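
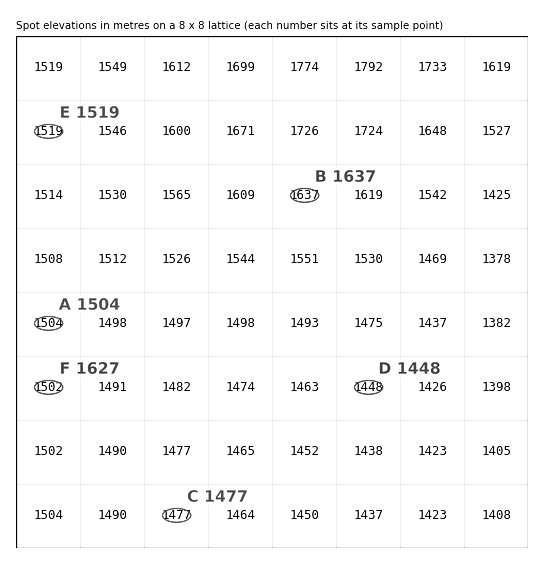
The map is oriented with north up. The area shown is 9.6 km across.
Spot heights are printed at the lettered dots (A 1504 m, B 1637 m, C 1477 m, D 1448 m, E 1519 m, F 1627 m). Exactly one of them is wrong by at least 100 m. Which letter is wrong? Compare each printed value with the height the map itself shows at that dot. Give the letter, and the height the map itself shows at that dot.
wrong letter F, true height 1502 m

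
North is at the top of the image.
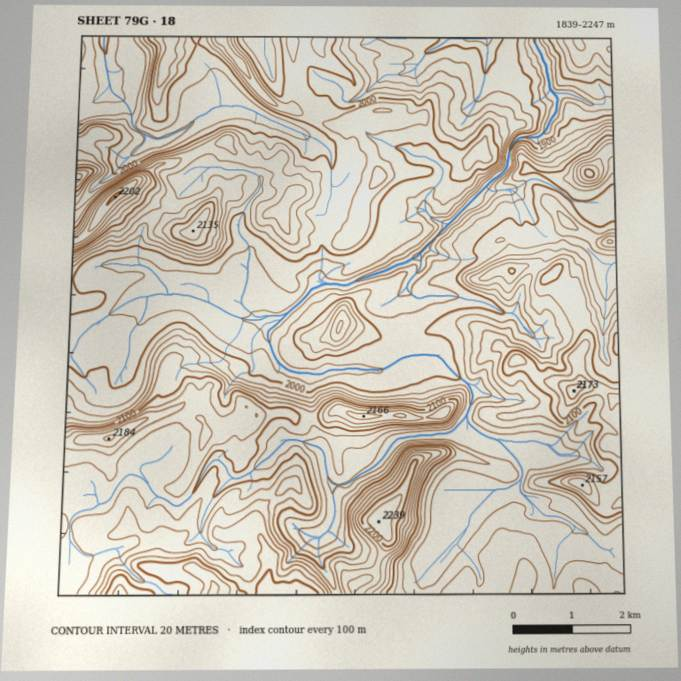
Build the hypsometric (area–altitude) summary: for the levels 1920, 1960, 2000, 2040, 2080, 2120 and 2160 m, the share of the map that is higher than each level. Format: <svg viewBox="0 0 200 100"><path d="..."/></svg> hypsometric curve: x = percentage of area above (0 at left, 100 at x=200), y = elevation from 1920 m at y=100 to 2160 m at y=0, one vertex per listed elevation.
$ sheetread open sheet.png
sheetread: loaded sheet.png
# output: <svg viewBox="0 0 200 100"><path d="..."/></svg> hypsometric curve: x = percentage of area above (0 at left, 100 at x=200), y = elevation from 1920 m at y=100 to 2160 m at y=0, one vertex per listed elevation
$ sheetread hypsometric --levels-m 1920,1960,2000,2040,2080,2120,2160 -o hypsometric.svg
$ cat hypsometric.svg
<svg viewBox="0 0 200 100"><path d="M189 100l-13-17-45-16-45-17-33-17-25-16-18-17"/></svg>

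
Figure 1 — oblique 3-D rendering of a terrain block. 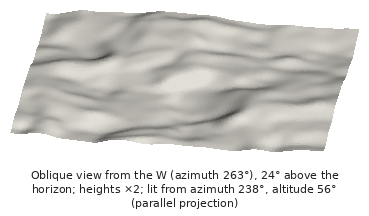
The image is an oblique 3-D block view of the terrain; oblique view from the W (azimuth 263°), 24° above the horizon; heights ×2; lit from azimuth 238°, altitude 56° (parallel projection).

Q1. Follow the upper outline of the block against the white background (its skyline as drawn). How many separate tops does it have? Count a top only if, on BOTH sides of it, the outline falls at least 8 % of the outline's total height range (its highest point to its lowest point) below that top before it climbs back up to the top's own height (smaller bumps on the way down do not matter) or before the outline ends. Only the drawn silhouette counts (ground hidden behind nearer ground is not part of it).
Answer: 1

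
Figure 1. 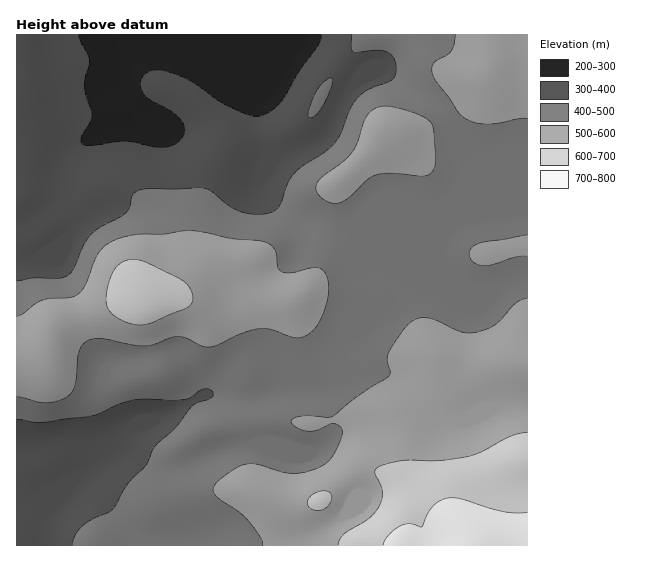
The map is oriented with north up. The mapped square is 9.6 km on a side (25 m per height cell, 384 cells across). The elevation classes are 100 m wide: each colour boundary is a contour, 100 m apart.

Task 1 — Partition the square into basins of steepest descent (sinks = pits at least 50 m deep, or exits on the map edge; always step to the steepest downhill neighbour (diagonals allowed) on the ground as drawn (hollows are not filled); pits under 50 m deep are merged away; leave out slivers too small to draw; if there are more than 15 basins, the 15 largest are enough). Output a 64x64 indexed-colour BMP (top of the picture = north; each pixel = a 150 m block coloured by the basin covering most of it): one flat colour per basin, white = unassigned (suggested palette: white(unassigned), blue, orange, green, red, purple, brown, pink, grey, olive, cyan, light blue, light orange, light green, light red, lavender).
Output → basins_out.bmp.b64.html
<image width="64" height="64" href="data:image/bmp;base64,Qk12CAAAAAAAAHYAAAAoAAAAQAAAAEAAAAABAAQAAAAAAAAIAAATCwAAEwsAABAAAAAAAAAA////ALR3HwAOf/8ALKAsACgn1gC9Z5QAS1aMAMJ34wB/f38AIr28AM++FwDox64AeLv/AIrfmACWmP8A1bDFACIiIiIiIiIiIiIiIiIiIiIiIiIiIhERERERERERERERIiIiIiIiIiIiIiIiIiIiIiIiIiIhEREREREREREREREiIiIiIiIiIiIiIiIiIiIiIiIiIhERERERERERERERESIiIiIiIiIiIiIiIiIiIiIiIiIiERERERERIhERERERIiIiIiIiIiIiIiIiIiIiIiIiIiERERERESIREREREREiIiIiIiIiIiIiIiIiIiIiIiIiERERERERIRERERERESIiIiIiIiIiIiIiIiIiIiIiIiIhERERERIhERERERERIiIiIiIiIiIiIiIiIiIiIiIiIiIhERERIhEREREREREiIiIiIiIiIiIiIiIiIiIiIiIiIiIRERIiERERERERESIiIiIiIiIiIiIiIiIiIiIiIiIiIiIiIiERERERERERIiIiIiIiIiIiIiIiIiIiIiIiIiIiIiIiIREREREREREiIiIiIiIiIiIiIiIiIiIiIiIiIiIiIiIhERERERERESIiIiIiIiIiIiIiIiIiIiIiIiIiIiIiIiERERERERERIiIiIiIiIiIiIiIiIiIiIiIiIiIiIiIiIREREREREREiIiIiIiIiIiIiIiIiIiIiIiIiIiIiIiIiERERERERESIiIiIiIiIiIiIiIiIiIiIiIiIiIiIiIiIhERERERERIiIiIiIiIiIiIiIiIiIiIiIiIiIiIiIiIiIREREREREiIiIiIiIiIiIiIiIiIiIiIiIiIiIiIiIiIhERERERESIiIiIiIiIiIiIiIiIiIiIiIiIiIiIiIiIiIRERERERIiIiIiIiIiIiIiIiIiIiIiIiIiIiIiIiIiIiEREREREiIiIiIiIiIiIiIiIiIiIiIiIiIiIiIiIiIiIRERERESIiIiIiIiIiIiIiIiIiIiIiIiIiIiIiIiIiIhERERERIiIiIiIiIiIiIiIiIiIiIiIiIiIiIiIiIiIiEREREREREiIiIiIiIiIiIiIiIiIiIiIiIiIiIiIiIiERERERERERIiIiIiIiIiIiIiIiIiIiIiIiIiIiIiIiEREREREREREiIiIiIiIiIiIiIiIiIiIiIiIiIiIiIiERERERERERESIiIiIiIiIiIiIiIiIiIiIiIiIiIiIiEREREREREREREiIiIiIiIiIiIiIiIiIiIiIiIiIiIiIRERERERERERERESIiIiIiIiIiIiIiIiIiIiIiIiIiIRERERERERERERERERIiIiIiIiIiIiIiIiIiIiIiIiIRERERERERERERERERERIiIiIiIiIiIiIiIiIiIiIiIRERERERERERERERERERERERERERERERERERIiIiIhERERERERERERERERERERERERERERERERERERERERERERERERERERERERERERERERERERERERERERERERERERERERERERERERERERERERERERERERERERERERERERERERERERERERERERERERERERERERERERERERERERERERERERERERERERERERERERERERERERERERERERERERERERERERERERERERERERERERERERERERERERERERERERERERERERERERERERERERERERERERERERERERERERERERERERERERERERERERERERERERERERERERERERERERERERERERERERERERERERERERERERERERERERERERERERERERERERERERERERERERERERERERERERERERERERERERERERERERERERERERERERERERERERERERERERERERERERERERERERERERERERERERERERERERERERERERERERERERERERERERERERERERERERERERERERERERERERERERERERERERERERERERERERERERERERERERERERERERERERERERERERERERERERERERERERERERERERERERERERERERERERERERERERERERERERERERERERERERERERERERERERERERERERERERERERERERERERERERERERERERERERERERERERERERERERERERERERERERERERERERERERERERERERERERERERERERERERERERERERERERERERERERERERERERERERERERERERERERERERERERERERERERERERERERERERERERERERERERERERERERERERERERERERERERERERERERERERERERERERERERERERERERERERERERERERERERERERERERERERERERERERERERERERERERERERERERERERERERERERERERERERERERERERERERERERERERERERERERERERERERERERERERERERERERERERERERERERERERERERERERERERERERERERERERERERERERERERERERERERERERERERERERERERERERERERERERERERERERERERERERERERERERERERERERERERERERERERERERERERERERERERERERERERERERERERERERERERERERERERERERERERERERERERERERERERERERERERERERERERERERERERERERERERERERERERERERERERERERERERERERERERERERERERERERERERERERERERERERERERERERERERERERERERERERER"/>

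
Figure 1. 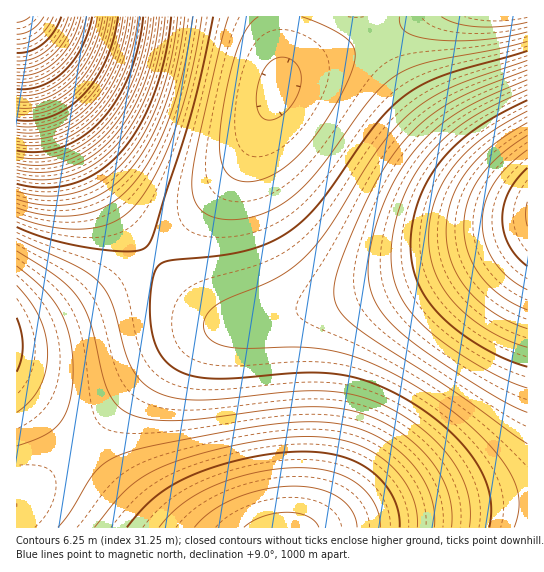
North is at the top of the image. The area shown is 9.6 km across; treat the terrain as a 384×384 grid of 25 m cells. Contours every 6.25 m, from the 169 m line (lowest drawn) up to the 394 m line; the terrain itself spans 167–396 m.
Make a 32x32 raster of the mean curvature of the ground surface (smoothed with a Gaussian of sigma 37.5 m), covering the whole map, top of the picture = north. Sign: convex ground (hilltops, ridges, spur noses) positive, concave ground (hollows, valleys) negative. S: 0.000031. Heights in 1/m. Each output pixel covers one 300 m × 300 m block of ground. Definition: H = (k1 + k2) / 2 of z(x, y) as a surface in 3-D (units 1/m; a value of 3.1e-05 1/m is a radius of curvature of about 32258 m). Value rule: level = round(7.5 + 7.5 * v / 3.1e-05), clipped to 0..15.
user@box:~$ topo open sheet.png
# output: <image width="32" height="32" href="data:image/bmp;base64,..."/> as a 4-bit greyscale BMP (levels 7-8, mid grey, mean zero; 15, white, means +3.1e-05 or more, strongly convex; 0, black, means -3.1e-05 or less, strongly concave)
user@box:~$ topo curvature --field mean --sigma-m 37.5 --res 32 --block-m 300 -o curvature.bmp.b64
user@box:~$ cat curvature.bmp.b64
<image width="32" height="32" href="data:image/bmp;base64,Qk12AgAAAAAAAHYAAAAoAAAAIAAAACAAAAABAAQAAAAAAAACAAATCwAAEwsAABAAAAAAAAAAAAAAABEREQAiIiIAMzMzAERERABVVVUAZmZmAHd3dwCIiIgAmZmZAKqqqgC7u7sAzMzMAN3d3QDu7u4A////AKqZmId2ZVVURERERVZmd3ipmYiHdmZVVVVURFVWZ3eImZmIh3dmZmVVVVVVZmd3iJmYiIh3d2ZmZlVVVmZ3d4iIiIiIiHd3dmZmZmZmd3eIiIiIiIiIh3d3ZmZmd3d3iIiIiIiIiIiId3dmZ3d3eIh3eIiIiZmYiIh3d3d3d3iId3eIiJmZmZmIiHd3d3iIiGd3iImZqqmZmYiIiIiIiIhmd3iJmqqqqZmYiIiIiIiIZnd4iZmqqqmZmIiIiIiIiGZ3eIiZmZmZmZiIiIiIiIhmd3eIiZmZmZmIiIiIiImZZnd3iIiZmZiIiIiIiIiZmWd3d3iIiIiIiIiIiIiJmZl3d3d3eIiIiIiIiIiImZmad3d3d3d3d3d3d3iIiZmZqnd3d3d3d3d3d3d3iImZmqqId3d2ZmZmZ3d3d4iJmaqqiId3ZmZVZmZmd3eIiZmqq5iId2ZlVVVmZmd3iImZqqupmId2ZVVVVmZnd3iImZqquqmId2VVVVVmZnd4iImZqsu6mIdlVVVVVmZ3d4iImZncu6mHZVRVVVZmZ3d4iIiZ7cuph2VERVVVZmd3d3iIiP7cuph1REVVVWZnd3d3d4j/7cqYdUREVVVmZ3d3d3d3//3LqHVERFVVZmd3ZmZnd//+26h2RERVVWZndmZmZmb//9ypdkRERVVmd3ZmZmZV"/>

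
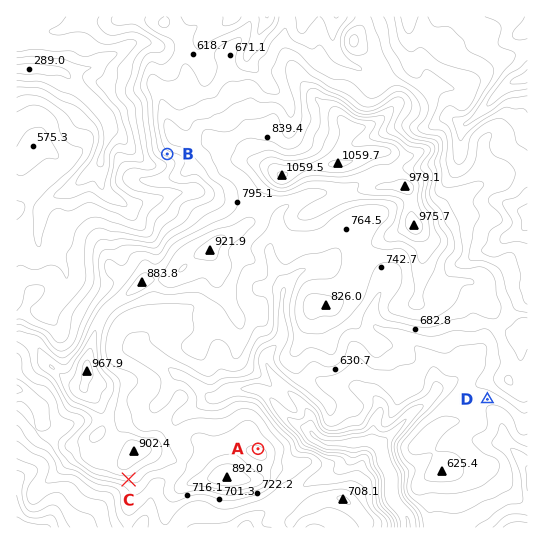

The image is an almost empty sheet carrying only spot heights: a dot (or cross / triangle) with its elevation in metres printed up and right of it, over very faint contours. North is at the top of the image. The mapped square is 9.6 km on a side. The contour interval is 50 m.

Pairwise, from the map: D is below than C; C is above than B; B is below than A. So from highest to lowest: A C B D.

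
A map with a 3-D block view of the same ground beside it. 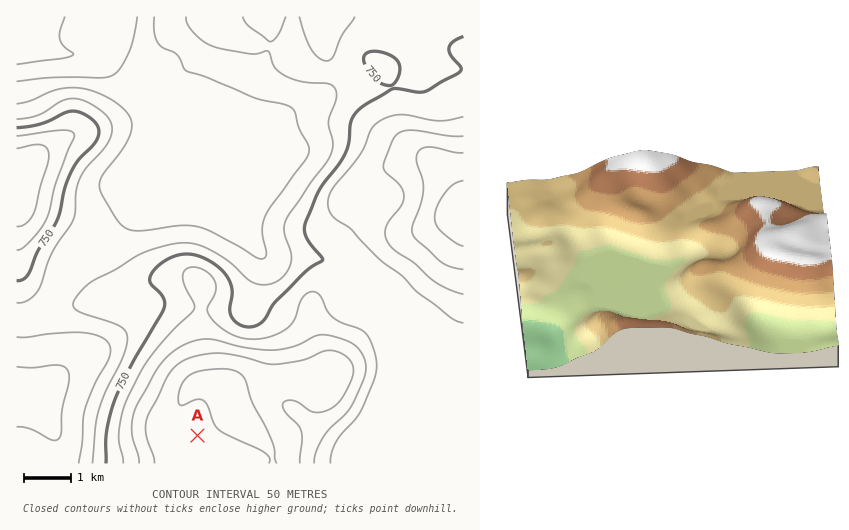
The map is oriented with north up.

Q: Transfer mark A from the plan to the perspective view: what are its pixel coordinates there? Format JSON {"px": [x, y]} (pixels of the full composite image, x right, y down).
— {"px": [810, 248]}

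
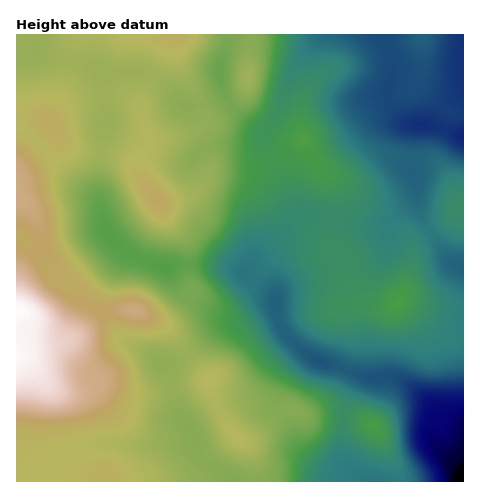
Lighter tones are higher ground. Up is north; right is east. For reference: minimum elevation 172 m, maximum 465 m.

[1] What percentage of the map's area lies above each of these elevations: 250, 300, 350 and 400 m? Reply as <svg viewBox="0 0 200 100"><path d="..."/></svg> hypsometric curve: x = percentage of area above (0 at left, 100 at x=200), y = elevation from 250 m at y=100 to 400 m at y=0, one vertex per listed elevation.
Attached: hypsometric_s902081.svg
<svg viewBox="0 0 200 100"><path d="M165 100l-51-33-37-34-61-33"/></svg>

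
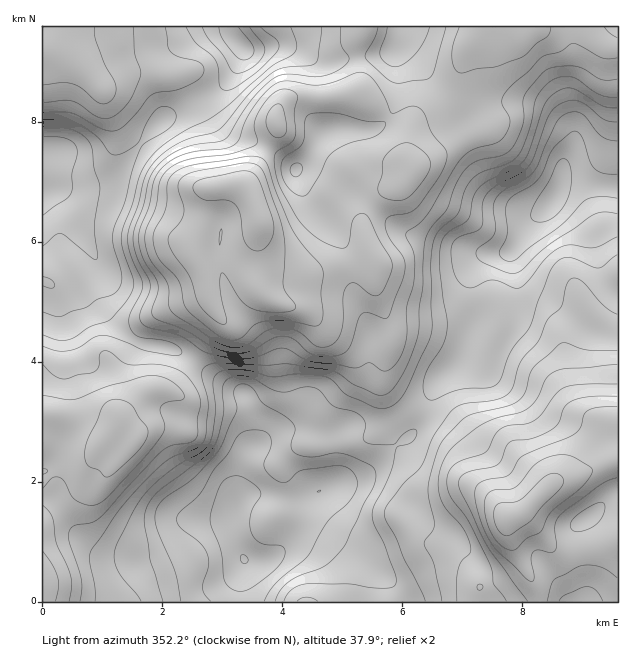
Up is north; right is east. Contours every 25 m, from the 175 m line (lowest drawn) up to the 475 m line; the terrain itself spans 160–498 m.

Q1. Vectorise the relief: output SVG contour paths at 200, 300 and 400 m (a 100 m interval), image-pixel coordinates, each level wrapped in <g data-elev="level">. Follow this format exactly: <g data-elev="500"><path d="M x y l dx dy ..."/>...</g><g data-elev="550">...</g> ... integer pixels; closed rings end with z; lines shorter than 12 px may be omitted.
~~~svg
<g data-elev="200"><path d="M236 591l-7-4-5-7-3-28-10-26-1-7 3-15 8-20 6-6 9-2 6 1 8 4 8 6 3 5-1 4-7 12-3 9 0 11 3 9 5 4 5 3 18 2 3 2 1 4-3 10-14 14-20 14-6 1z"/><path d="M617 198l-16-1-14 2-6 5-19 21-32 22-14 12-8 2-8-5 0-6 6-10 1-6-1-24 2-8 6-7 16-9 8-6 5-8 10-23 18-17 6-1 4 5 9 26 5 7 9 4 13 1"/></g><g data-elev="300"><path d="M141 601l-24-31-3-11 2-12 19-39 13-17 22-20 30-18 9-9 3-9 3-20-2-31 3-9 7-4 13-2 14 2 22 6 26-3 22 1 12 5 15 15 26 12 10 2 11-4 6-6 6-9 25-56 1-10-1-60 3-24 6-11 18-16 6-20 5-10 10-10 29-10 10-7 5-9 7-18 6-31 8-11 9-7 10-4 9 1 27 17 8 3 10 1"/><path d="M318 601l-5-3-6-1-6 1-4 3"/><path d="M617 314l-13-8-23-25-6-3-6 2-3 6-4 20-14 13-10 23-17 19-10 30-5 5-7 3-35 5-12 6-19 26-12 31-17 16-16 21-3 7 0 8 11 19 8 21 17 32 4 10"/><path d="M43 112l28 1 30 16 8 2 6 0 6-3 6-4 25-30 6-2 20-2 19-10 6-7 0-7-6-5-18-4-8-5-3-6-3-19"/><path d="M291 27l6 18-1 4-2 5-23 13-41 37-15 11-28 15-23 14-11 10-9 12-5 11-6 26-11 31 1 15 11 34-2 9-8 13-15 16-20 6-18 12-12 1-16-5"/></g><g data-elev="400"><path d="M55 601l3-13 0-11-6-13-9-13"/><path d="M547 601l4-16 3-5 26-14 9-1 10 2 9 4 9 7"/><path d="M574 531l-3-3-1-3 5-8 18-12 6-3 5 1 1 4-1 6-7 10-11 7-8 2z"/><path d="M105 477l4 0 4-3 21-19 9-11 5-9-1-8-7-9-7-12-5-3-7-3-9 0-8 5-19 42 0 10 2 8 11 5z"/><path d="M617 396l-28 1-18 5-7 6-5 15-6 6-20 9-22 3-5 5-5 14-4 5-28 7-9 6-1 6 1 6 25 53 43 58"/><path d="M227 346l8 2 9-2 22-15 15-3 17 3 19 15 6 1 8-2 7-6 4-9 1-11 0-24 4-9 3-3 5 0 15 11 7 2 7-7 8-19-1-11-12-19-9-21-5-5-6 0-5 5-5 24-3 4-3 1-12-3-14-7-13-12-9-12-16-30-5-22 2-9 16-11 4-7-2-23 3-16-2-4-6-3-8 0-6 3-7 7-8 10-6 15 4 17-3 4-25 9-43 6-12 5-8 6-7 10-4 26-10 24-1 10 4 15 19 29 1 19 2 6 6 6 37 24z"/><path d="M388 199l12 1 9-3 12-13 8-13 1-8-2-6-6-7-10-6-6-1-8 2-9 6-5 8-2 16-4 15 4 6z"/></g>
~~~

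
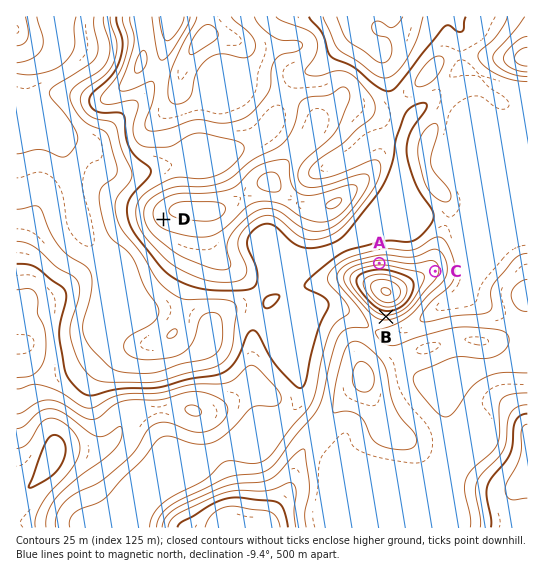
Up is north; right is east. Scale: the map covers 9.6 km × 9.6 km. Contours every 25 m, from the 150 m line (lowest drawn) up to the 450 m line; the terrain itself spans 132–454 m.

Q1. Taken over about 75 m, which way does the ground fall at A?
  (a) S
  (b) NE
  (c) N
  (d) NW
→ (c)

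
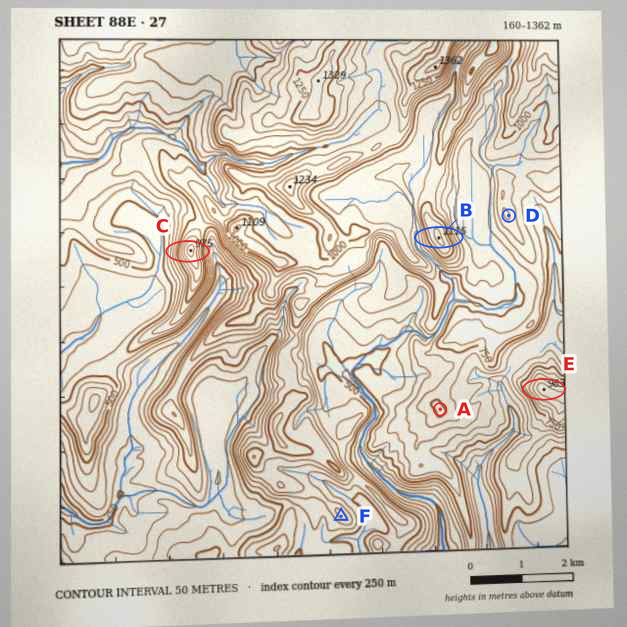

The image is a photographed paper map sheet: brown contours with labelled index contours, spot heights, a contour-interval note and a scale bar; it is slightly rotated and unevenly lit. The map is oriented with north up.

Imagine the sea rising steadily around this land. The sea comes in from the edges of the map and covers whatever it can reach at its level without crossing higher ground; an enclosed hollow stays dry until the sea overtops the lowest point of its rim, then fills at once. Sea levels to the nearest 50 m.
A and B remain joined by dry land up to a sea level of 700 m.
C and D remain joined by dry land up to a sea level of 800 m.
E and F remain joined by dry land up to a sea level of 600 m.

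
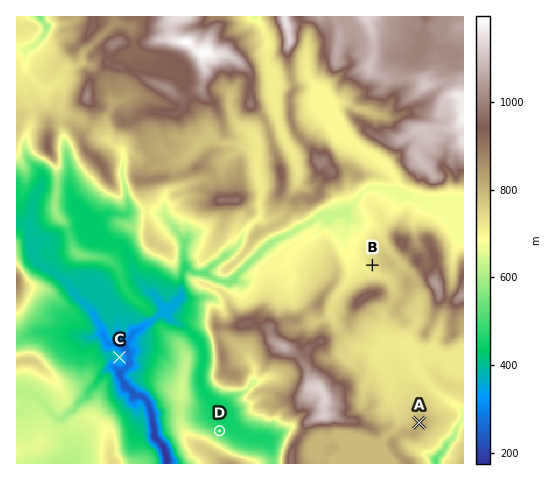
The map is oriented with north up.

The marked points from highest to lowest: A B D C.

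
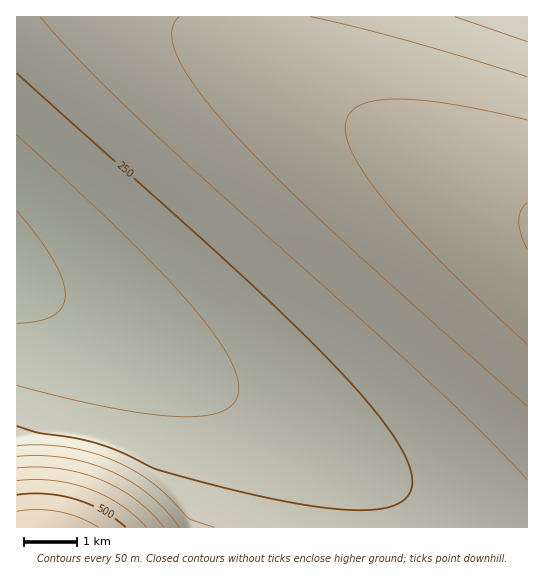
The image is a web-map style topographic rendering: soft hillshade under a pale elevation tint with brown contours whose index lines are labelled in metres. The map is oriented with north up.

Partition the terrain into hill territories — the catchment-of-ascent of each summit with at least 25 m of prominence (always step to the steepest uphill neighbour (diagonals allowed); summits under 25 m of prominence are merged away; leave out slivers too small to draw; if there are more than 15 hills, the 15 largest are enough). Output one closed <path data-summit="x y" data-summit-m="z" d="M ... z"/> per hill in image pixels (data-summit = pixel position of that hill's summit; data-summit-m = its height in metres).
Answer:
<path data-summit="527 226" data-summit-m="452" d="M527 16l-510 0-1 265 330 179 27 20 10 13 6 16 2 19 136 0z"/><path data-summit="38 527" data-summit-m="596" d="M17 281l0 247 374-1-2-18-6-16-10-13-27-20z"/>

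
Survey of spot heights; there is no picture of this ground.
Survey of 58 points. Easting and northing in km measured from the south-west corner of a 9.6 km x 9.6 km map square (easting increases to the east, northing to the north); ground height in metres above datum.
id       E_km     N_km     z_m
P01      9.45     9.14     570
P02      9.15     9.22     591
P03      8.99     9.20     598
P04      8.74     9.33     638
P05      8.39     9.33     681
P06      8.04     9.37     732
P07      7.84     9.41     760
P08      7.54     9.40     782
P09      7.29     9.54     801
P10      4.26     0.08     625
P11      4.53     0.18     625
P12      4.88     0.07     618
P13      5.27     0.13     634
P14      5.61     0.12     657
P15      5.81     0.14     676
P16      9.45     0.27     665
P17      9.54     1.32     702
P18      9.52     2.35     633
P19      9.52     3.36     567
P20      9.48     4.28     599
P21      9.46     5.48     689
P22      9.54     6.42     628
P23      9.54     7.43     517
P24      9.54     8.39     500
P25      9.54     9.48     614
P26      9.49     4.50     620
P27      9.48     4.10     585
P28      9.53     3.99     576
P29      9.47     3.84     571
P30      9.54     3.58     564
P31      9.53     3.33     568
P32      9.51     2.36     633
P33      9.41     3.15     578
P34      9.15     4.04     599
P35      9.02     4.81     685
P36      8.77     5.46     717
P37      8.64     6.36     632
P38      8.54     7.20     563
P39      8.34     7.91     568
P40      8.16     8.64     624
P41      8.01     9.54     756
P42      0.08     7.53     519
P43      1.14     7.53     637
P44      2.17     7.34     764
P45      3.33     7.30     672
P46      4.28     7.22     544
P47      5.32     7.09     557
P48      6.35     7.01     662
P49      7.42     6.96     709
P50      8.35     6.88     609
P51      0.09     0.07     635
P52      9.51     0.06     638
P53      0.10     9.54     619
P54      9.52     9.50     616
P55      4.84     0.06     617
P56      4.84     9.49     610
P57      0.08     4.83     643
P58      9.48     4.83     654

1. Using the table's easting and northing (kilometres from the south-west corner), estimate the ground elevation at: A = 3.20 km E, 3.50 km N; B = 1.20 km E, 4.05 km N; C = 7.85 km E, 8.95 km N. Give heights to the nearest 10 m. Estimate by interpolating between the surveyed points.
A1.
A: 640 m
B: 630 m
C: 700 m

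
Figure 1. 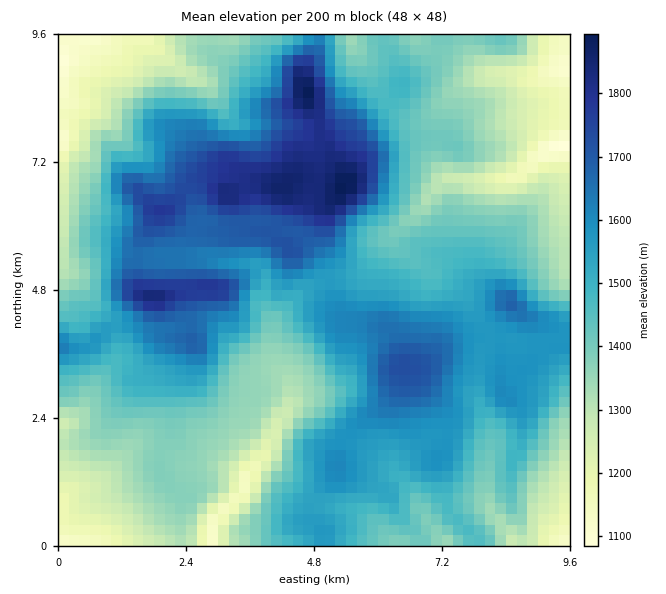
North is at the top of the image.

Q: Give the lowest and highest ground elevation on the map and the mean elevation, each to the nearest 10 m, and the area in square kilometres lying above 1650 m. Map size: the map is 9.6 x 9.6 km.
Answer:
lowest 1080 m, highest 1900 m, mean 1480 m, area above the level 15.8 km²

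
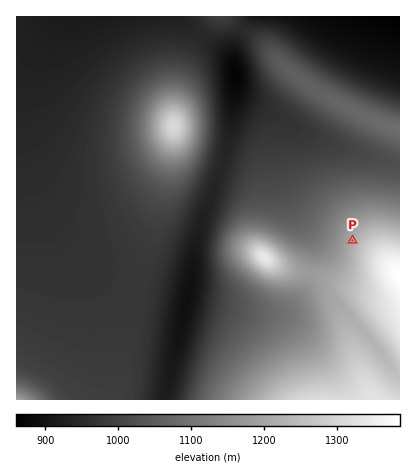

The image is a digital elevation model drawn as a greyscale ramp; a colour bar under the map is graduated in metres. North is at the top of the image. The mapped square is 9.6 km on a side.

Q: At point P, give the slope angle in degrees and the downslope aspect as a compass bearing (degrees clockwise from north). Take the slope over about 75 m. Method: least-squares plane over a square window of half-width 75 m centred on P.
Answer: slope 10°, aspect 292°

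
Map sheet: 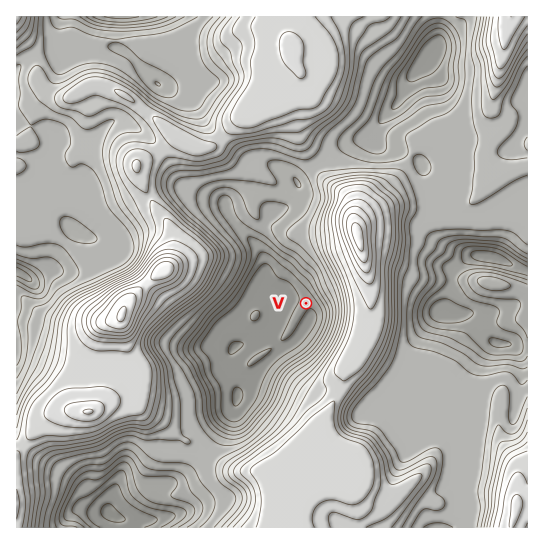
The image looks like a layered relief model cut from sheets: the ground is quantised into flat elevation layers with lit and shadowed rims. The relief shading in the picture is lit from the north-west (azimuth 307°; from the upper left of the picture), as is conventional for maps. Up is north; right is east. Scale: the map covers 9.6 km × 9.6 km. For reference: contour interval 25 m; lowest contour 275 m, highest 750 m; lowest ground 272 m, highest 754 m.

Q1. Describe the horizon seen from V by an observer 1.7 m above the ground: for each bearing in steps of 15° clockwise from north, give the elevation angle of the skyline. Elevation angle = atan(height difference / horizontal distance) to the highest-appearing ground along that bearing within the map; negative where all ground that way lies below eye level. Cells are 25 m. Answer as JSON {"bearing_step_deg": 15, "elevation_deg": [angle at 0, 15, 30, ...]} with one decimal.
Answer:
{"bearing_step_deg": 15, "elevation_deg": [7.1, 9.7, 13.5, 15.6, 16.6, 16.9, 16.7, 16.2, 15.4, 14.2, 12.6, 10.2, 7.5, 5.1, 2.3, 2.5, 4.6, 5.0, 7.6, 8.8, 6.7, 3.4, 4.2, 5.5]}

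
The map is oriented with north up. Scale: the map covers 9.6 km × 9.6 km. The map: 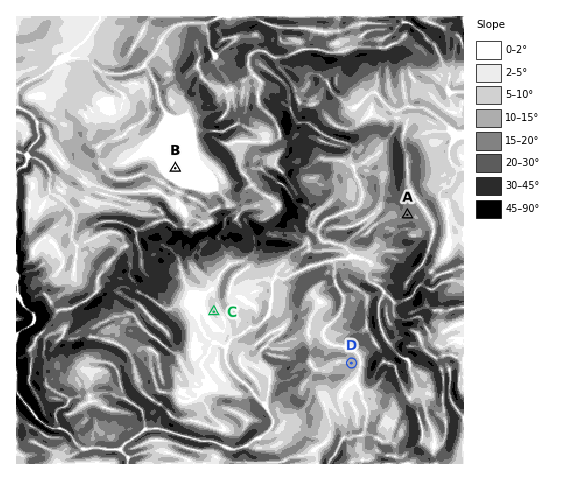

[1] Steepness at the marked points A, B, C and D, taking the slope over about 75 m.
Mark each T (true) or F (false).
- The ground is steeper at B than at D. F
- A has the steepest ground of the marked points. T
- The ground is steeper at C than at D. F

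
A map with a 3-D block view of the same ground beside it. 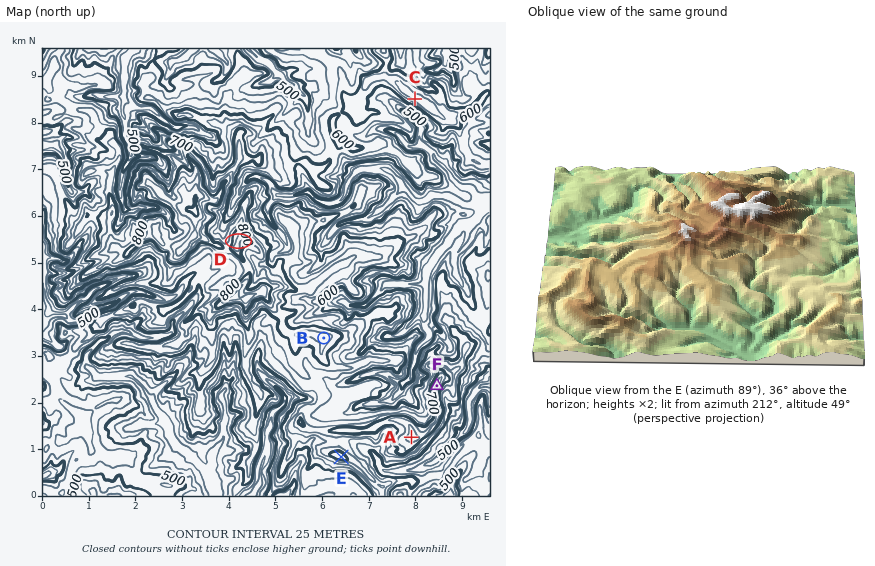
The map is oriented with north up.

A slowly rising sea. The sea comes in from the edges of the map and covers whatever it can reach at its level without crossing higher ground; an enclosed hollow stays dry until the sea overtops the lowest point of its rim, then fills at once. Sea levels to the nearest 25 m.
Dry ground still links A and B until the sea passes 650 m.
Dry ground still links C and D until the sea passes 600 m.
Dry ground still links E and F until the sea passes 675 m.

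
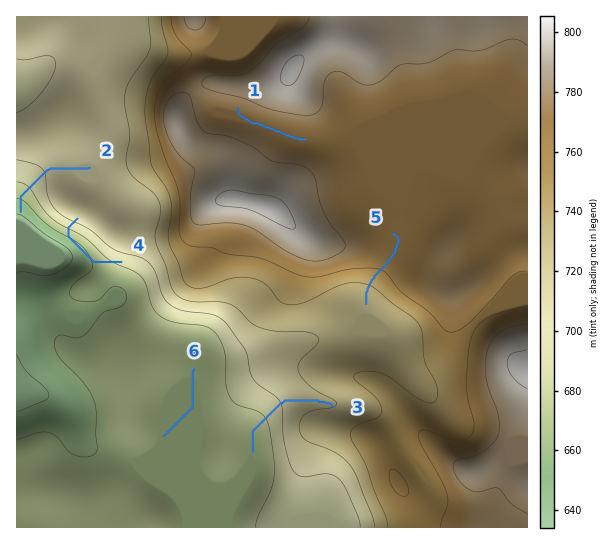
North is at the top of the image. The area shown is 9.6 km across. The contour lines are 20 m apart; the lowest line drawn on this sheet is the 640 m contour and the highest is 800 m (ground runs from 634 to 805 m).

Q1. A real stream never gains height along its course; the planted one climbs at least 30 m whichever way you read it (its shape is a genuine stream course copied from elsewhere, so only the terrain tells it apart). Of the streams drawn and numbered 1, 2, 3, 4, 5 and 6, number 4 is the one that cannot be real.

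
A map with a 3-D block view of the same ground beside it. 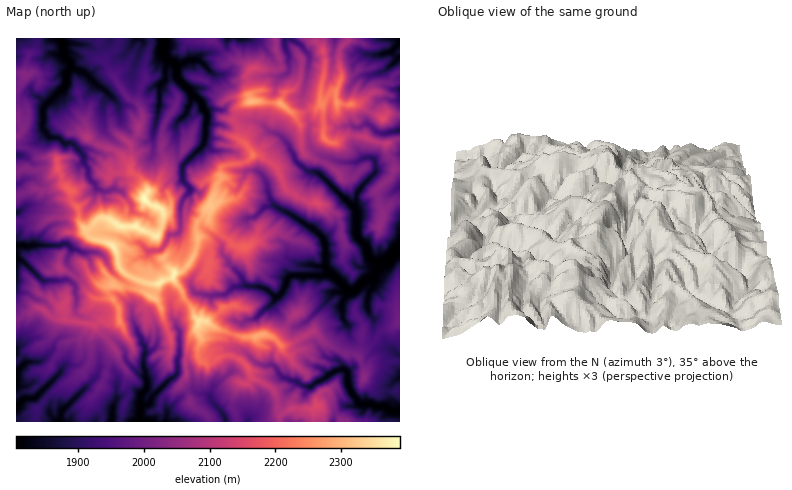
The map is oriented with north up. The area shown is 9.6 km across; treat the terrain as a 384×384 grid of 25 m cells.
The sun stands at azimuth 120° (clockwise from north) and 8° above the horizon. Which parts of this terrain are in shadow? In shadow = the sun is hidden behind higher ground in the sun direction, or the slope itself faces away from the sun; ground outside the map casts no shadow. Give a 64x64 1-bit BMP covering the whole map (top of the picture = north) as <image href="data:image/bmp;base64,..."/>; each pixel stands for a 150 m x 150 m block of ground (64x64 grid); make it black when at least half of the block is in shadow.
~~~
<image width="64" height="64" href="data:image/bmp;base64,Qk0+AgAAAAAAAD4AAAAoAAAAQAAAAEAAAAABAAEAAAAAAAACAAATCwAAEwsAAAIAAAAAAAAA////AAAAAAABRIEAEfAERsHhxEAw8AJ44cHPcHDtw+D44M84QO/AAHh479jAZ8CA7jhH4EAH8YL3HEfgeA/5w8OOR/B+Dz/A4eZHtR4AH8D98ge0DFQHwPxQJ7wAAAYAhgAn/AAwAADiAGf8ABAAAPsAT/4AAACAaABP/AcDAZAAAE+8H8ODmAAAmfwfycOeADObfx/8wx7iJ5N+wP4nPv53n3vwfhew/3AMc/x/D/7vfgA3/v8P/v/8AAQf/4P+//8DBAAP8X/7/sfGBgfjP/7/g+IGAAY///+XuAAAHD///4+4EAAcH///B7wgABwQ//4M/CAAHDD/8gJ8BgA8cP/gAXwHAXzwZ/ADPA8g/PA/+Hc8B5Ah+P///z4DwIH4///4PwDAAfB///h/AAAD8P//+P+AIMPi/x/8/4ww5vH/D/z/hHDseP8v/3/GcFx8/D/n/8LgOD7+f+f/wEAg3v5/x//8AAD8//+D//4DADj/+GP//gYAAP/gw//4jgAEf/HTf/AObB+f8/N7+A7m3w/jc7/wAuDAD+P5v/AA4Bgf0/nf8ABIHA/z+d/4AcgcD/vx7/4x6wgH29Pv/nvr4CPHm9//v/nwEc+Z/////PCBzxj//H/8foDOGf/+D/yPyEAZ//8f7JfA8C3//5/sfcDgLf//7+wO4Pgf8//v7AHBgJ3wP+/uDA=="/>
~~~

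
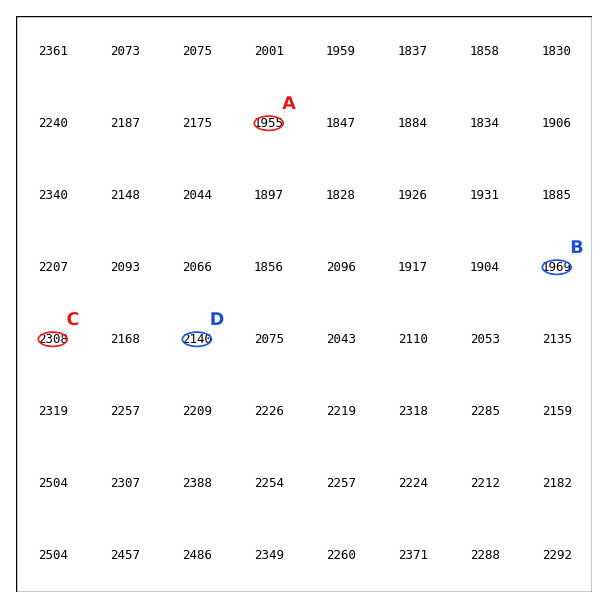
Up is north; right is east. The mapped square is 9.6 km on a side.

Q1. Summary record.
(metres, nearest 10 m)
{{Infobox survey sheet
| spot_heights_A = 1960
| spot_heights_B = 1970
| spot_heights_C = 2310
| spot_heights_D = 2140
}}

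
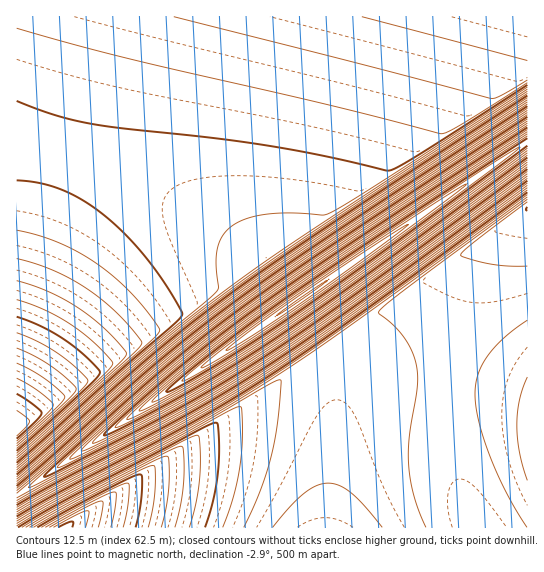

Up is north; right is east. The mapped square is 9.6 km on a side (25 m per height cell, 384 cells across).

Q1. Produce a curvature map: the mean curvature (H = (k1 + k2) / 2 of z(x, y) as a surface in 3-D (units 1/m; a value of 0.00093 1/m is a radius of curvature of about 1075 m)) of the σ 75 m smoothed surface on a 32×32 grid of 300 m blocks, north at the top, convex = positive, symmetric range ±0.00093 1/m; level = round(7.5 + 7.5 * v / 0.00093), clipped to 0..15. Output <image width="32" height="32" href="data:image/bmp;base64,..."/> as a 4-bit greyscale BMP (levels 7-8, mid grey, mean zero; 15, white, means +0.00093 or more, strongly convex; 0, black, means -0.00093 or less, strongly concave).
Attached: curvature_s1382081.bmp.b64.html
<image width="32" height="32" href="data:image/bmp;base64,Qk12AgAAAAAAAHYAAAAoAAAAIAAAACAAAAABAAQAAAAAAAACAAATCwAAEwsAABAAAAAAAAAAAAAAABEREQAiIiIAMzMzAERERABVVVUAZmZmAHd3dwCIiIgAmZmZAKqqqgC7u7sAzMzMAN3d3QDu7u4A////AHdjZ3d3eIiIiIiId3d3d3eXd0R3d3iIiIiIiHd3d3d3/Yd1Nnd4iIiIiIiHd3d3d435d3NXeIiIiIiIh3d3d3d3r8h3U2eIiIiIiId3d3d3Z3jvl3Y1eIiIiIiHd3d3dzR3i/uIdEeIiIiIh3d3d3d1Nnef6IdjV4iIiIh3d3d3d2NXeM+oh0R4iIiId3d3d3d3U3eJ/Yh2NniIiId3d3d3d3Y1eI36iHRHiIiHd3d3d3d4dEeIr9iHU2eIiHd3d3d4iIdjZ4jvmIc1eIh3d3eIiIiIh0R4ivyIdTd4h3d3iIiIiIh1NniO+YdjV4h3d4iIiIiIiHRXiL+4h0R3d3eIiIiIiIiHU2iJ/oh2NXd3iIiIiIiIiIY1eIz6iHRHd4iIiIiIiIiIdUeIn9iHY2eIiIiIiIiIiIdjV4jfqHdEiIiIiIiIiIiIh0R4iv2IdYiIiIiIiIiIiIh2NniO+YeIiIiIiIiIiIiIiHRHiK/IiIiIiIiIiIiIiIiHU2eI74iIiIiIiIiIiIiIiHc1eIuIiIiIiIiIiIiIiIiIdTZ4iIiIiIiIiIiIiIiIiIdjV4iIiIiIiIiIiIiIiIiIh0SIiIiIiIiIiIiIiIiIiIh2iIiIiIiIiIiIiIiIiIiIh4iIiIiIiIiIiIiIiIiIiIiIiIiIiIiIiIiIiIiIiIiI"/>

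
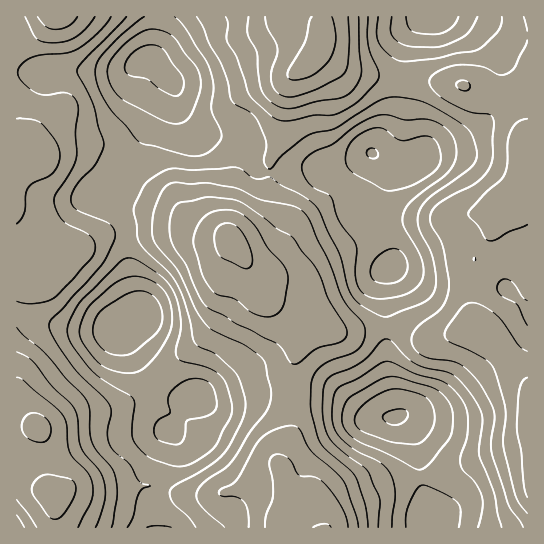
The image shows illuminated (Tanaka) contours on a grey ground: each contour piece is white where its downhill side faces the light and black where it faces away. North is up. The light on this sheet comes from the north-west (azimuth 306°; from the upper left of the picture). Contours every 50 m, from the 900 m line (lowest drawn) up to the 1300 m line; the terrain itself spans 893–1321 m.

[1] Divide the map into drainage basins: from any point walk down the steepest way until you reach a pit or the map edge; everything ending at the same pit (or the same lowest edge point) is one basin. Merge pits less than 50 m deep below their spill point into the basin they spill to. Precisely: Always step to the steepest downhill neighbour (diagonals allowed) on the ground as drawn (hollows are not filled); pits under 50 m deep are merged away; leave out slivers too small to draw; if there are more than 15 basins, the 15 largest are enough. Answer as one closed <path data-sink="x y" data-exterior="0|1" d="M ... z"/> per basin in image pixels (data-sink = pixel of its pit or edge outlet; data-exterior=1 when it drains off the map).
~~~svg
<path data-sink="141 321" data-exterior="0" d="M145 212l-18 3-38 28-11 5-12 1-12 15-17 12-21-2 0 151 19 2 5 4 7 20 2 39 5 5 4 0 11-6 24 2 57-6 32 10 20 1 41-8 28-13 11 1-1-18 11-31-1-16 2-16 0-30 3-11 0-25-31-31-22-43-16-18-32-9-17-9z"/><path data-sink="373 154" data-exterior="0" d="M319 49l-4 9-24 20-6 23-2 33-14 29 0 16-5 28-5 10-10 10-20 14 14 14 22 43 29 25 20-4 24 13 15 0 20-4 25 0 29 12 10 0 25-9 15-3-6-21 0-22 4-18 0-10 13-19 11-24 16-23 12-26 1-24-8-18-15-18-26-10-14-10-39-5-31 0-40-7-16-6-16-11z"/><path data-sink="143 59" data-exterior="0" d="M322 16l-269 0-9 14-15 15-13 9 0 160 47 35 15-1 27-16 17-15 19-5 37 7 17 9 27 7 7 5 4-1 26-22 5-10 5-28 2-21 12-24 5-48 3-8 24-20 6-12z"/><path data-sink="395 418" data-exterior="0" d="M527 161l-12 30-16 23-11 24-13 19 0 10-4 18 0 22 6 21-15 3-25 9-10 0-29-12-25 0-20 4-15 0-24-13-20 4-9-8-2 0 13 14 0 25-3 11 0 30-2 16 1 16-11 31 0 12 4 19 18 32 6 6 16 1 10-21 8-6 23-6 20-11 29-7 42-2 25-16 46-12z"/><path data-sink="431 17" data-exterior="1" d="M527 16l-204 0 0 26-3 9 3 5 16 11 16 6 40 7 31 0 39 5 6 6 34 14 15 18 7 17-2-29-8-21 4-20 7-11z"/><path data-sink="430 519" data-exterior="0" d="M527 448l-45 11-25 16-42 2-29 7-20 11-23 6-8 6-7 11-3 9 202 1z"/><path data-sink="157 527" data-exterior="1" d="M281 475l-18 2-20 11-41 8-20-1-32-10-57 6-24-2-14 6 1 32 254 1-7-7-14-24z"/><path data-sink="17 527" data-exterior="1" d="M26 425l-10 1 0 101 39 1 1-30-8-12 0-25-4-20-4-10-5-4z"/>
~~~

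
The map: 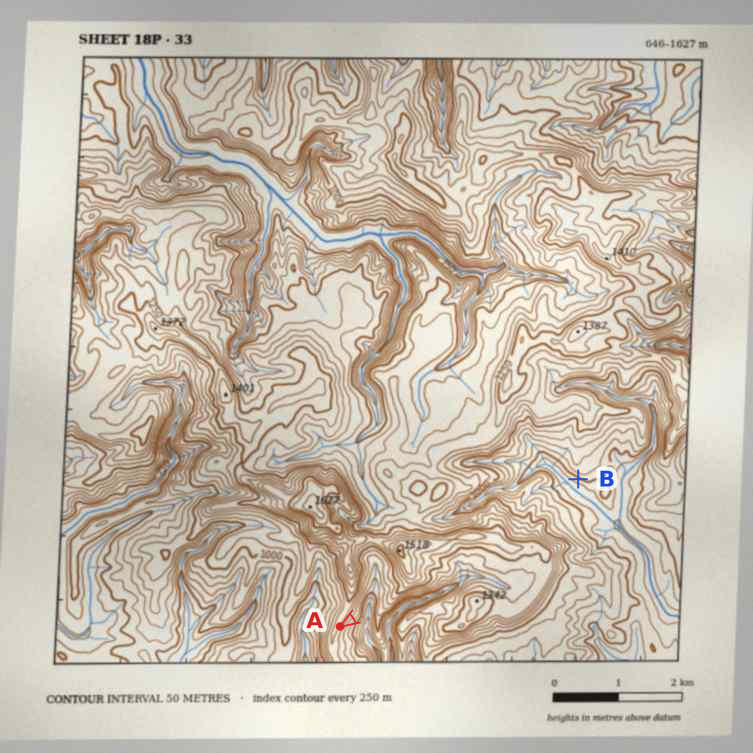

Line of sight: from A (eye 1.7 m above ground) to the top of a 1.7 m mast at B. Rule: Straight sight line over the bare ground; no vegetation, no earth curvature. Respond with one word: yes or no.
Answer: no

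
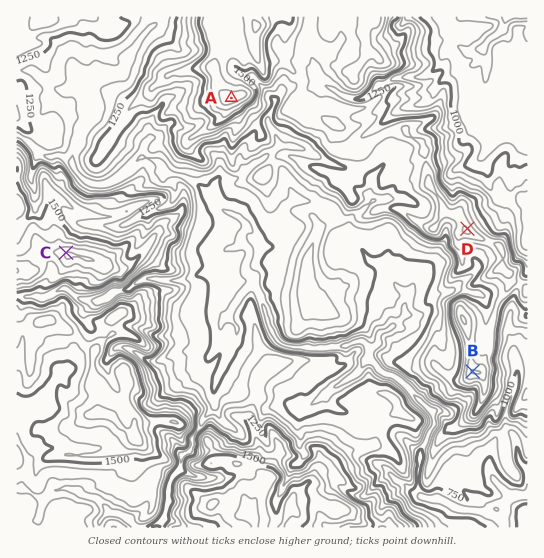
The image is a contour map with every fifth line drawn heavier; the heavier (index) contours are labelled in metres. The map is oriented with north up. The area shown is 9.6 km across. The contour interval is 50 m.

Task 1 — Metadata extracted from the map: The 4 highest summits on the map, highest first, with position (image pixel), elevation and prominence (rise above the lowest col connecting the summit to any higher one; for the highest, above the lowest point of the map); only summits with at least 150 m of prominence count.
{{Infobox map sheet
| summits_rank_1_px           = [69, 255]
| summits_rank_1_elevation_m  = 1711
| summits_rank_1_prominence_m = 1047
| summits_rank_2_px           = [229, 98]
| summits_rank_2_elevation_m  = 1691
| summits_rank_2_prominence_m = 536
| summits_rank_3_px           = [137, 439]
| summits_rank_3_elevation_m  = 1679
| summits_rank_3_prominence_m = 204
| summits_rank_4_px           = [249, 513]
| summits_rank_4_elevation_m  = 1623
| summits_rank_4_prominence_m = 378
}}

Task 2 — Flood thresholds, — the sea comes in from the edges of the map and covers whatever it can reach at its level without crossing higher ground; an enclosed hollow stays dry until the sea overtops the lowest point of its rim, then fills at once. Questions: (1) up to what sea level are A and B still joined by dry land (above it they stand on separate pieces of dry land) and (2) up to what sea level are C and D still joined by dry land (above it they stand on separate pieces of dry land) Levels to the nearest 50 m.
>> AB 1300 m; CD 1150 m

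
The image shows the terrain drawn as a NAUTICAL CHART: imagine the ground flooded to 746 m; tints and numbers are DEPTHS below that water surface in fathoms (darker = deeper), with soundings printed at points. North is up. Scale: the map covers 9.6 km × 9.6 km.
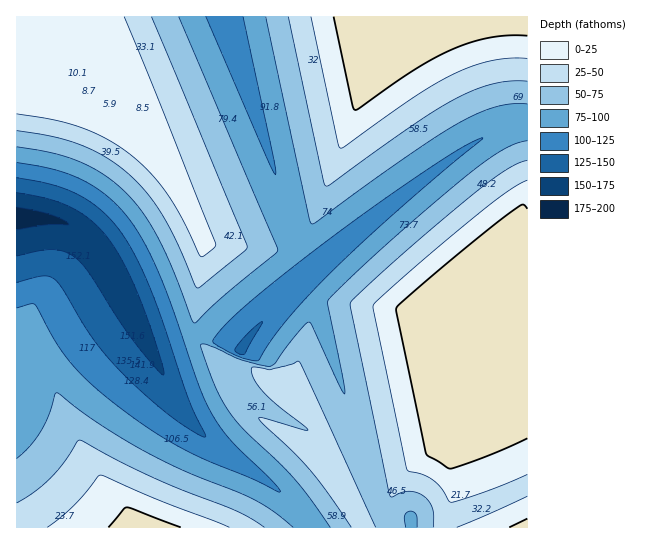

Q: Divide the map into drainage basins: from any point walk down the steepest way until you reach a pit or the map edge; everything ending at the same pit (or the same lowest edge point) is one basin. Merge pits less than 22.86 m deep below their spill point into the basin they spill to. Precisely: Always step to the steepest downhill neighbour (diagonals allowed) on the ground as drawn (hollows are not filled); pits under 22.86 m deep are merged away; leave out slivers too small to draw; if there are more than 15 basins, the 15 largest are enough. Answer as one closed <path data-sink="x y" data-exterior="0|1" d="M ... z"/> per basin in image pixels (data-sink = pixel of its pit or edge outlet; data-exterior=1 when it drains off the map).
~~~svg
<path data-sink="17 217" data-exterior="1" d="M103 16l-87 1 0 510 346 1-25-45-17-22 9-16 0-7-46-61-4-4-12 2-26-10-18-2-9-11-18-11-1-27 8-72-28-57-34-50z"/><path data-sink="241 350" data-exterior="0" d="M527 16l-60 0-53 27-29 20-18 15-59 157-3 7-6 6-8 3-12 0-44-6-32 0-8 69 1 27 18 11 9 11 18 2 26 10 12-2 4 4 46 61 0 7-9 16 11 12 32 55 26-1-1-18 3-12 6-14 18-20 29-21 20-51 5-4 29-14 30-18z"/><path data-sink="226 17" data-exterior="1" d="M466 16l-361 0-1 3 37 116 34 50 28 58 88 8 8-3 6-6 62-164 18-15 29-20z"/><path data-sink="411 521" data-exterior="0" d="M450 428l-6 14-29 21-18 20-6 14-3 12 2 19 94-1-9-21z"/>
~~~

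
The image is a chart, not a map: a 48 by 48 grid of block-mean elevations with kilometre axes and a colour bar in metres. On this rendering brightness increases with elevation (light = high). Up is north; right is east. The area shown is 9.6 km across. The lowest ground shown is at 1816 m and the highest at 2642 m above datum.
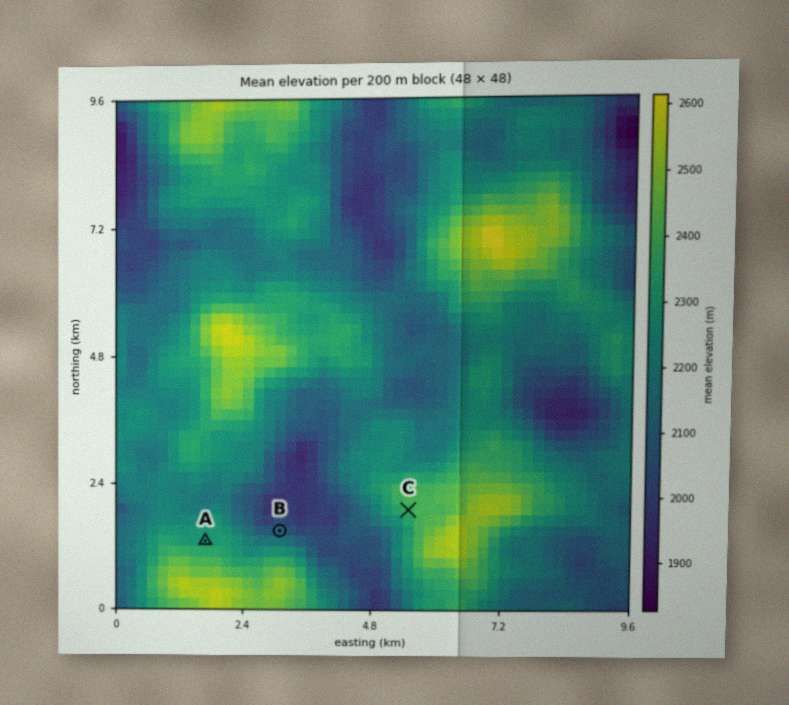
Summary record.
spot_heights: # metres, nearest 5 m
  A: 2310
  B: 2100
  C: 2370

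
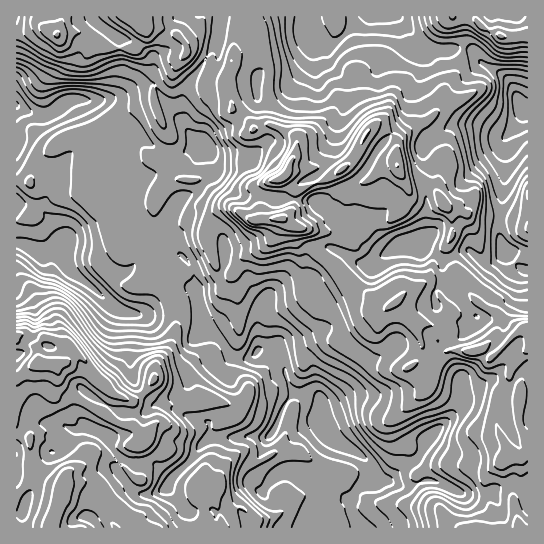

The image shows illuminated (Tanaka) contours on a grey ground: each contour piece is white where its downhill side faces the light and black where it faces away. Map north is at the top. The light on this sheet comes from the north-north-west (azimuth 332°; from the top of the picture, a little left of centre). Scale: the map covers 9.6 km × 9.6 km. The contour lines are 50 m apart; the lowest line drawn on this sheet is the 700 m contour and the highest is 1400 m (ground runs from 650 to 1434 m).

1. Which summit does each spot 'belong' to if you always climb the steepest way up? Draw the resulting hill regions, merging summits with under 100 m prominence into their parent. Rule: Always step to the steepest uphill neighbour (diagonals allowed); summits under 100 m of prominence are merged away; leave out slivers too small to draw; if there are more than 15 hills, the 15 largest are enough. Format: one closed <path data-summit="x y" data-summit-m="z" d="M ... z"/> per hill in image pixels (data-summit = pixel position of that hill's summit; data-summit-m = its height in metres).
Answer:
<path data-summit="283 177" data-summit-m="1434" d="M397 16l-179 0-2 21-5 14-20 28-8 16 0 29-29-39-11 0-29 14-45 1-15 12-11 4-16-4-10-5-1 136 9 2 13 8 24-1 3 11 13 14 33 28 16 8 16 0 15-17 15-8 14-1 7 2 4 7 2-9 14-6 9-10 2-10-2-23-4-7-10-7-12-4-23 4-5-2 0-4 8-15 8-7 14-7 16-14 12 13 15 8 16-3 20 7 15-1 22 2 11 10 13 4 2 4-6 30 14 6 13 9 8 0 11-8 16-7 28 0 9 4 9 6 0 22 2 4-7 3-3 5 0 8 4 9 12 10 15 4 5-1 10-10 8-16 16-19 6-11 0-4-7-10-5-20 6-56-1-36 15-19 5-13-4-4-12-26-11-8-12-6-12-14-44-3-10-5z"/><path data-summit="38 362" data-summit-m="1431" d="M21 244l-5 1 1 283 6-1 1-21 17-40 10-14 10 1 5-2 6-9 3-11 7-3 8 0 16 7 5 6 2 9 10 8-7 9 4 8-14 12-8 2-11 14 0 14 4 2 8 9 203 0 6-11 7-8 8-4 28-6-33-14-16-12-9-4-8 0-14 7-14-14 10-23 9-12 8-21 10-11 3-1-5-4-5-11-4-20-5-8-17-2-12 10-12 0-6-3-16-20-15-7-1-32-2-4-6-5-12-1-10 2-11 7-15 17-16 0-16-8-33-28-13-14-3-11-24 1z"/><path data-summit="473 351" data-summit-m="1292" d="M321 245l-8 2-6 8-2 16 3 11-3 9-11 9-13 3-15-2-6 10-3 22 2 18 16-2 4 2 4 8 4 20 5 11 6 5 17 2 5 4 0 18 8 16 33 20 8 8 3 4-1 17 18-3 13 6 7 0 16-7 6 0 34 15 24-2 18-9 8 0 12 8 1-221-7-3-16-19-1 4 7 10-3 11-19 23-8 16-10 10-5 1-17-5-10-9-3-5-1-12 3-5 7-3-2-4 0-22-9-6-9-4-28 0-16 7-11 8-8 0-19-12z"/><path data-summit="281 218" data-summit-m="1418" d="M215 175l-16 14-14 7-8 7-8 15 0 4 13 2 7-4 8 0 14 5 10 10 4 15-2 21-9 10-15 8 1 40 15 7 16 20 6 3 12 0 10-9-2-24 6-21 3-4 15 2 13-3 11-9 3-9-3-11 2-16 6-8 5-2 17 4 6-32-7-5-8-1-11-10-22-2-15 1-20-7-12 3-8-1-11-7z"/><path data-summit="57 34" data-summit-m="1355" d="M91 16l-75 1 1 90 10 5 16 4 11-4 15-12 34 0 12-6 5-19 0-36-23-15z"/><path data-summit="145 25" data-summit-m="1346" d="M217 16l-124 0 4 8 23 15-1 44-4 11-6 4 10-1 24-12 11 0 29 39 0-29 8-16 20-28 5-14z"/><path data-summit="59 498" data-summit-m="1396" d="M90 428l-15 3-3 11-6 9-5 2-10-1-2 2-12 19-12 29-2 9 0 17 76-1-8-8-4-2 0-14 11-14 8-2 14-12-4-8 7-9-10-8-2-9-5-6z"/><path data-summit="501 35" data-summit-m="1213" d="M527 16l-130 1 22 26 10 5 44 3 12 14 12 6 11 8 12 26 7 4z"/><path data-summit="527 229" data-summit-m="1057" d="M525 108l-6 14-15 19 1 36-6 56 2 10 10 15 10 10 6 3 1-161z"/>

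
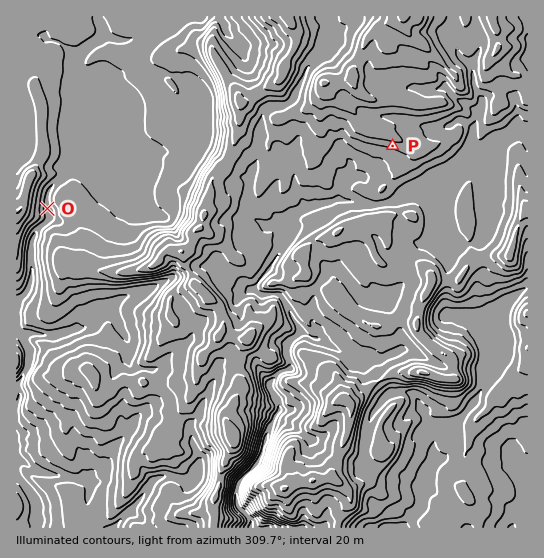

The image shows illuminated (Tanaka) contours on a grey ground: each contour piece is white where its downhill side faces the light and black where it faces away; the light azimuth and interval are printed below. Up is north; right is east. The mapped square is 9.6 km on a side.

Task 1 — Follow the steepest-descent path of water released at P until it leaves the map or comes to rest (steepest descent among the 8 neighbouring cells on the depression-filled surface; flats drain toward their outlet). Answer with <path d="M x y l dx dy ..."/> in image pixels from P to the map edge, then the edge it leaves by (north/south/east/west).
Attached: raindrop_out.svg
<path d="M393 146l0 7-24 22-3 2-7 0-1 1-9 0-6 5-1 7-3 4 0 4-1 1-7 3-5 0-1 1-6 0-1 2-12 1-3 3-10 5-4 4 0 5-3 4 0 6-1 1 0 12-11 16-5 5 0 2-8 9-2 4-4 4 2 4 4 4 17 0 8 9 8 18 5 6 0 3-1 1 0 3-11 9 0 10 2 1 0 8 1 1 0 4-3 3-6 1-11 11 0 7 8 12 0 2 1 2 0 6-4 4-6 14 0 2-2 2 0 6-1 2 0 2-3 3-1 8-3 4 0 4-13 13-3 2 0 1-4 4-2 7 0 16 4 5 1 0 8 8 1 3 0 6"/>
exit: south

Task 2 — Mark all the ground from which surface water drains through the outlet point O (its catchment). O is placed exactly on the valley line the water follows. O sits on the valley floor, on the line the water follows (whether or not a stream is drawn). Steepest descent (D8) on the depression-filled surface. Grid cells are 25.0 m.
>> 18.163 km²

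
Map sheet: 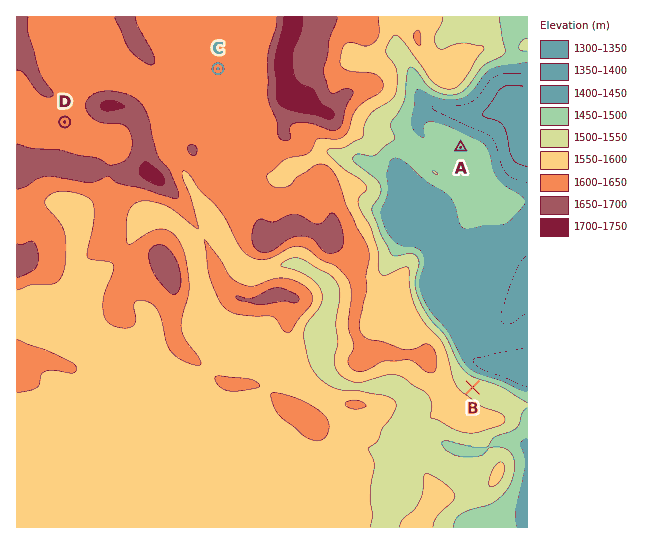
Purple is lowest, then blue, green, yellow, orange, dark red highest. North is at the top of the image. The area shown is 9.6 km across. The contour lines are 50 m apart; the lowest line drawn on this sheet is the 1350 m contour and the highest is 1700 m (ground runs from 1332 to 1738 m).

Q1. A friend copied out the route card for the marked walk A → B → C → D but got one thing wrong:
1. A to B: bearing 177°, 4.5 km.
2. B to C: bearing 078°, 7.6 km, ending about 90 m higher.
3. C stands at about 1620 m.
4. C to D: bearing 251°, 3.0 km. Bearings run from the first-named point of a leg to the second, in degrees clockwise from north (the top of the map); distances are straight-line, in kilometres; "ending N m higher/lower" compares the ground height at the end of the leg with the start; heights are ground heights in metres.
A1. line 2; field bearing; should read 321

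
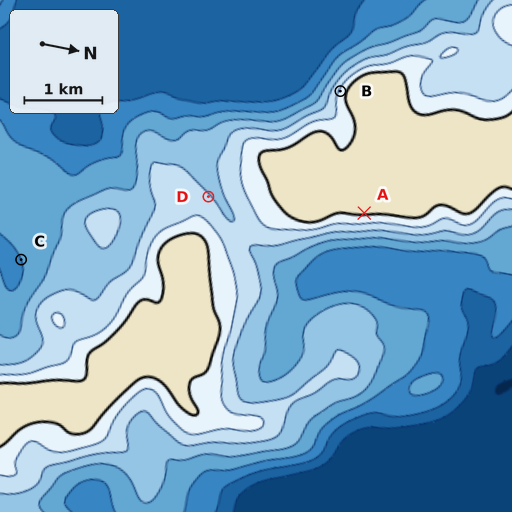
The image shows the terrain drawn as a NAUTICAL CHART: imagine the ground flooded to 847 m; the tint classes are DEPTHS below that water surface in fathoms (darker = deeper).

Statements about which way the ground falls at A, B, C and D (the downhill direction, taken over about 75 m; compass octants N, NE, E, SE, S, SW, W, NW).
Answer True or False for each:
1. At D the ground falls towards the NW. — True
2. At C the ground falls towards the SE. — True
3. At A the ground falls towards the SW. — False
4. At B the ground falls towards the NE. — False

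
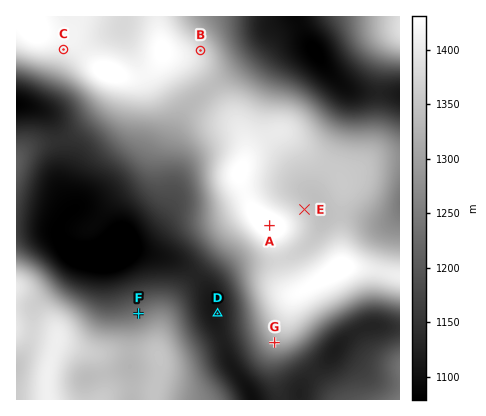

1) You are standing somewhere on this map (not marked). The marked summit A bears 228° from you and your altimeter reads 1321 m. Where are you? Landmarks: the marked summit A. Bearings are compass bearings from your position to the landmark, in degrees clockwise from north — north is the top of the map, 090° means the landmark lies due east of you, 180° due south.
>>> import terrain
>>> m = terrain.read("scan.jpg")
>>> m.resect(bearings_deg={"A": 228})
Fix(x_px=359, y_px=145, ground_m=1321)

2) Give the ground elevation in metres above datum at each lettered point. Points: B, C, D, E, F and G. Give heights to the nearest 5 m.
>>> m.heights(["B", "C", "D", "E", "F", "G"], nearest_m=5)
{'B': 1385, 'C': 1410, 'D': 1115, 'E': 1360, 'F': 1240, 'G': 1305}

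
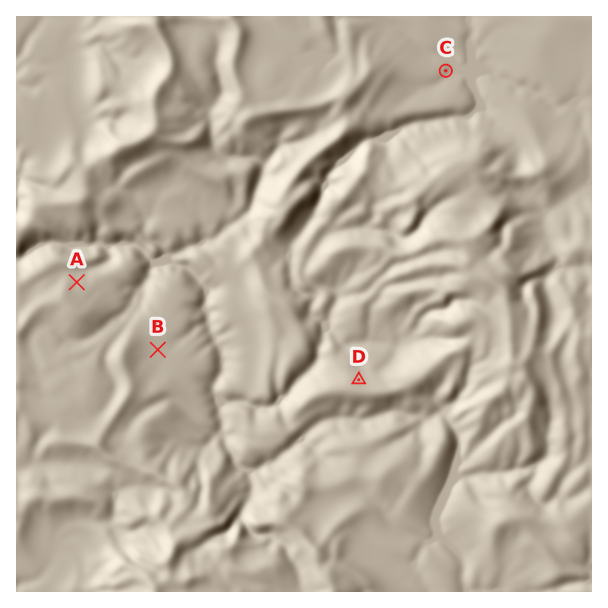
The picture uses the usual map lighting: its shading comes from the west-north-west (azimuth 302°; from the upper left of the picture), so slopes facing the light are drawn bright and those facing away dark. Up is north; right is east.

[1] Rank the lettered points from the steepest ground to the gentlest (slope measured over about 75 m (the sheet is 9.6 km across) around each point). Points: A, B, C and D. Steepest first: D A C B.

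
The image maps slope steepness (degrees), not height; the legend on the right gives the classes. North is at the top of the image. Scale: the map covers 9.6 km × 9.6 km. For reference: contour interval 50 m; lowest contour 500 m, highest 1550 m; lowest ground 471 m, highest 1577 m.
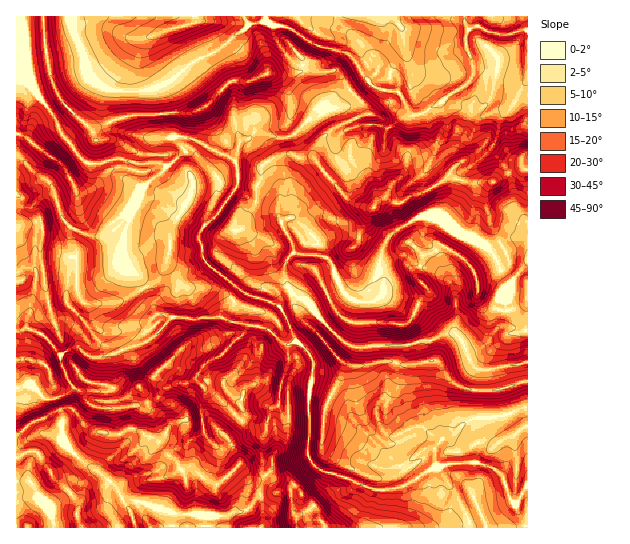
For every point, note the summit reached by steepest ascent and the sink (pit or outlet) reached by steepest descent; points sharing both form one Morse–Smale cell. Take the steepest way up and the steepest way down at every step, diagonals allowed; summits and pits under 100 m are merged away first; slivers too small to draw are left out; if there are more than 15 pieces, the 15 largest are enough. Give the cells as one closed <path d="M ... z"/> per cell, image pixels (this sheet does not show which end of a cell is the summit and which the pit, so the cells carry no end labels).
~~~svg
<path d="M178 136l-11 1-6 4-1 20 5 6-7 9-18 14-9 19-2 12-6 18 0 12 4 12 14 18 15 33 10 1 5 3-24 23-36 14-20 2-12-9-8 0-10 7 0 10 6 13 6 9-6 6-10 5 3 11 13 0 12 16 12 7 22 3 12-7 22 9 6 5 6 11 11 8 6 10 11-2 18 14 7 1 20-19 23 31 25-7 4 2 2 16 6 21 229 0 0-147-33 10-13 0-2 3 0 21-14 8-12 13-10 3-8 8 0 21-5 1-27 18-21 4-9-2-27-12-25-6-9-8-4-8 0-53 5-32-2-15-16-16-7-18-10-16-33-12-34-25-8-11-4-22 4-8 17-16 17-25-1-24-7-6-7-1-29-16z"/><path d="M361 101l-12 6-19 2-13 8-7 2-16 16-7 2-12 0-20-5-6 7-9 2-5 18 2 7 0 20-17 25-17 16-4 12 6 23 40 31 25 8 9 6 6-8 10-4-8-10-3-10 0-8 4-9 5-5 0-7-12-23 2-3 10-3 23 22 0 15 10 3 6 6 11 28 7 8 7 2 17 0 9-8 0-12-4-7 0-11 8-24 8-8 23-14 19 0 6-3 12-21 2-14-10-2-17 12-16 6-12 8-8 0-7-4-5 0-9 9-7 0-16-7-30-34-5-8 1-12 18-19 34-14z"/><path d="M295 296l-10 3-5 8 8 14 7 18 13 12 5 11-5 40 0 53 4 8 9 8 25 6 27 12 9 2 21-4 27-18 5-1 0-21 8-8 10-3 12-13 14-8 1-24-23-6-9-7-11-17-28 4-16-4-12 0-14 4-18 0-6-2-20-24 0-2 6-7-2-5-21-25z"/><path d="M23 80l-7 1 0 74 5 2 14 16 14 9 4 7 8 28 11 12-3 8 2 28-4 21 0 17 17 18 11 16 12 10 3 6 32-9 9-5 20-21-5-3-10-1-15-33-14-18-4-12 0-12 6-18 2-12 9-19 18-14 7-10-6-3-21 1-16-5-13 1-8 4-15-1-25-29-5-15-23-32z"/><path d="M477 68l-4 1-1 9-10 10-15 8-8 8-20 11-8 0-2-2-11-21-19-3-6-4-13 16 8 13-23 9-16 9-13 15-1 12 35 42 16 7 7 0 9-9 5 0 7 4 8 0 12-8 16-6 17-12 10 2 4-7 12-7 19-18 5-10 4-20 10-8 17-30-6 1-23-8z"/><path d="M527 16l-282 0-1 2 5 6 17-3 7 4 17 3 23 16 34 9 6 5 8 15 13 14 11 4 13 1 11 21 2 2 8 0 20-11 8-8 15-8 10-10 2-10 25 4 23 8 5-1z"/><path d="M70 408l-10 2 3 5-2 16 3 12 18 18 16 10 19 18 15 25 5 14 69 0 1-12 19 0 7-4 13-1 14-16-22-30-20 19-7-1-18-14-11 2-6-10-12-10-9-12-24-11-12 7-26-4-9-6-5-10z"/><path d="M243 16l-170 0-1 10 15 43 6 10 16 10 25 3 17-3 16-6 27-22 25-12 28-22 1-4z"/><path d="M18 156l-2 1 0 173 11-2 14 5 20 22 10-7 8 0 12 9 20-2-4-8-12-10-11-16-17-18 0-17 4-21-2-28 3-8-11-12-8-28-4-7-14-9z"/><path d="M430 216l-8 0-9 4-18 11-8 8-8 24 0 11 4 7 0 12-5 6-9 4-12-2-16-10-30 15 19 23 12-10 11 4 53 1 7-7 4-12 10-12-2-7-8-8 0-7 6-10 0-6 12-4 6-6 21 12 11 13 4 11 0 17 8 9 16 4 6-1-2-9 6-18-10-12-8-17-10-10-24-11-16-12z"/><path d="M442 245l-7 6-12 4 0 6-6 10 0 7 8 8 2 7-10 12-4 12-7 7-53-1-11-4-11 11 14 13 13 5 13-3 38 0 10-4 10 0 17-8 8 0 7 6 6 16 18-10 7-11 13-12 2-11-22-4-6-6-2-20-4-11-11-13z"/><path d="M42 16l-22 1 4 16 4 42 7 16 13 16 8 12 5 15 10 9 5 10 14 11 11 0 14-5 7 0 16 5 23 0 0-23 11-4-3-4-3-20-39 3-36 13-30-28-12-28z"/><path d="M309 69l-19 6-23-2-17 8-17 1 0 32 4 20 4 6 8-1 6-7 20 5 12 0 7-2 16-16 7-2 13-8 19-2 11-6-25-30-17 1z"/><path d="M71 16l-28 1 6 56 12 28 30 28 36-13 39-3-3-29-12 5-24 3-22-4-12-9-6-10-6-20-5-10z"/><path d="M266 21l-17 3-6 7-8 4-15 14 13 32 17 0 17-8 23 2 16-6 12 3 17-1 24 29 12-11 1-4-11-12-8-15-6-5-28-6-13-7-16-12-17-3z"/>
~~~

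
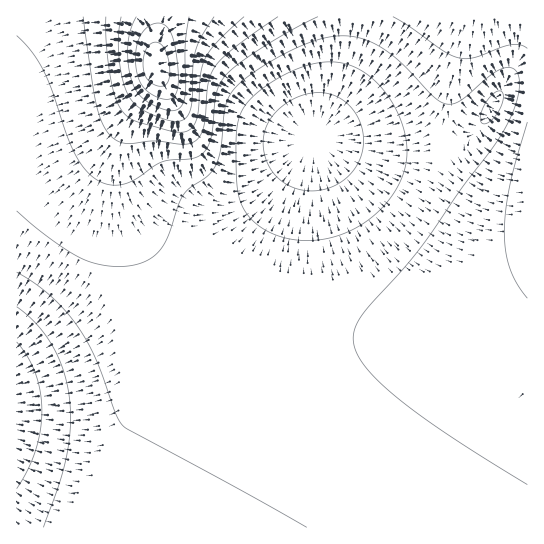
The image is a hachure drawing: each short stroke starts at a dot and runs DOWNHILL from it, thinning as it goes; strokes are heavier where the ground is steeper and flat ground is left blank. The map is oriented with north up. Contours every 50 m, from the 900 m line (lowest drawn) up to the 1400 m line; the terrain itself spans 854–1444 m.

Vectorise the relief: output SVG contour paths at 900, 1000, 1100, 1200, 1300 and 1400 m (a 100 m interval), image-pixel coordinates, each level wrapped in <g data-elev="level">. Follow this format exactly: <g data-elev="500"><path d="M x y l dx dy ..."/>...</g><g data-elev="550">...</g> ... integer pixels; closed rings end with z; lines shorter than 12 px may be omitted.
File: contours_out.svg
<g data-elev="900"><path d="M17 342l11 15 8 17 4 19 2 18-2 20-5 20-8 20-10 18"/></g><g data-elev="1000"><path d="M17 272l17 11 16 12 15 15 13 17 17 30 20 56 8 13 184 101"/><path d="M293 239l-18-4-14-8-12-10-7-12-4-15-2-20 0-35 3-18 6-11 10-12 16-12 18-9 16-7 16-4 14 0 14 3 13 6 13 10 11 12 10 16 7 17 3 16 1 16-3 15-7 14-10 15-13 13-15 11-16 8-16 5-17 2z"/><path d="M483 124l-2-2-1-4 5-13 9-12 4-2 3 0 2 7-4 12-8 10z"/></g><g data-elev="1100"><path d="M527 122l-17 64-4 24-2 23 2 18 4 18 7 14 10 15"/><path d="M17 36l14 15 13 20 9 21 16 49 12 22 7 10 9 7 9 4 11 1 16-4 29-19 29-3 11-5 5-6 4-9 5-45 3-9 6-9 12-11 24-16 30-19 27-13"/><path d="M393 17l18 10 32 24 15 7 16 0 37-13 10 0 6 3"/></g><g data-elev="1200"><path d="M106 17l0 25 4 31 4 21 7 15 6 7 8 5 34 10 12 1 10-3 6-10 2-12 2-33 5-17 12-16 26-24"/></g><g data-elev="1300"><path d="M136 17l-6 14-2 16 0 19 5 17 5 10 8 8 13 7 12 3 6-1 3-3 5-9 0-53 4-28"/></g><g data-elev="1400"><path d="M158 86l5 0 4-3 2-6 1-8-2-11-3-9-4-5-6-2-5 2-4 5-2 8-1 9 2 8 2 5 5 4z"/></g>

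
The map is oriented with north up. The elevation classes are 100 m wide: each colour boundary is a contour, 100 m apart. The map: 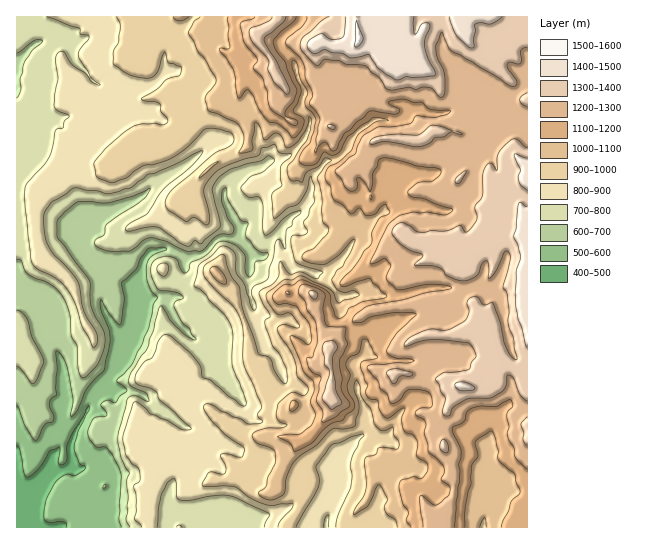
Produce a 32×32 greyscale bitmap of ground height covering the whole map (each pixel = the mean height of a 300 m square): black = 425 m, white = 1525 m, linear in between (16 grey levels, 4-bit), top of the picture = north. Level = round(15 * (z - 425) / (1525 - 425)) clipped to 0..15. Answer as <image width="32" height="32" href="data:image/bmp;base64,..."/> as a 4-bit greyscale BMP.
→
<image width="32" height="32" href="data:image/bmp;base64,Qk12AgAAAAAAAHYAAAAoAAAAIAAAACAAAAABAAQAAAAAAAACAAATCwAAEwsAABAAAAAAAAAAAAAAABEREQAiIiIAMzMzAERERABVVVUAZmZmAHd3dwCIiIgAmZmZAKqqqgC7u7sAzMzMAN3d3QDu7u4A////ABERIjVVVVVVZ2V4eJu6mJoBIiI1VVVVVndmeIirupiaABIiNVVmZniHdmeIqquZmREREjVlZmd3h3ZniZmrmZoSESJGZmZmd4h2Z4iKu6mrIhEjRmZmZnial3d4msuZrCMiI0ZlVmd3iJqHiKvLqqwzIhI1VWZmZ4mcuJqrzLqrMyIiJFZmZWd4nKiru83dzEQjMiVmZVVnaKypvMzM3cxEM0MjVmVFd2i8qau7u8zMQzNUIkVURXZ5rLmrzMzNzUM0UyI1REVmiKuqqrzM3c1DNFMiNERWZom6mru7u8zOMzVDIiNFZ2eqyYiaq7vLzjRVQyI1RodFeIeZq7u8zM5GZDMzRTV2RGZ4iqvMzMzNVkM0RDNEVURXiImrzMzMzVVDNFVVZlRFVniYrMzMzd5VQzNFVndkRWV4mZq7u83dVlRERFd3VFV3aaqqq7vNzVZmZmVFd1RWeHmrqqu8zM1FZmd3ZVd1VWiJu7qru8zNRGZnd3dlZ3Zoqpu7u7vLzURVZnd3dmeIiZuqzMzMy7xEVWZmZ3d4iaqcuqqru7u7RVZmZmd4iZq6q7u7q7u7vEVWZWZnd4mayru7vMzLu8xFVVZndneJq8q7u87uy7zMRFVmd3d4may63d3u7szdzERFVnd3eJm8q93v7u3N3cxVVVZ3h4iKvMq83u7tzd3d"/>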